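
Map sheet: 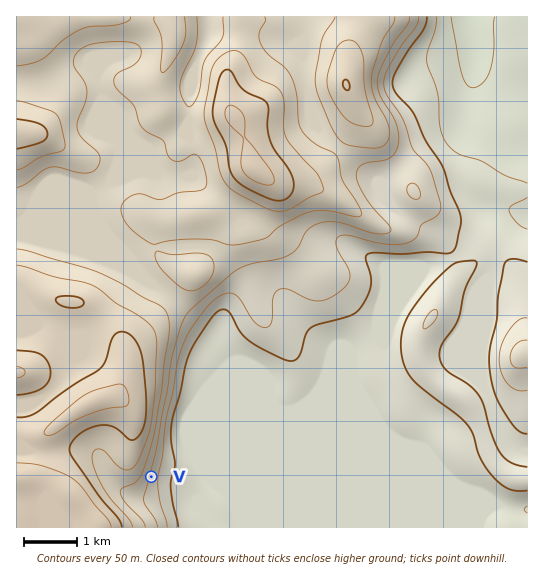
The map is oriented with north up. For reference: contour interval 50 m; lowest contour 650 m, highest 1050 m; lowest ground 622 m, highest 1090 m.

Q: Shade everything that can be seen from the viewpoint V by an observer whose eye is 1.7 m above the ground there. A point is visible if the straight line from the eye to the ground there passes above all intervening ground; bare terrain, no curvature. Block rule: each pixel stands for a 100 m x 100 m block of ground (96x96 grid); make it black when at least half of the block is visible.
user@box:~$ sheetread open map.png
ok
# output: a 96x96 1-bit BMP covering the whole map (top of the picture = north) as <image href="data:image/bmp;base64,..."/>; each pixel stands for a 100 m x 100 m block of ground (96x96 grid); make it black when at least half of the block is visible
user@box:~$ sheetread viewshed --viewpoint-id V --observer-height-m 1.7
<image width="96" height="96" href="data:image/bmp;base64,Qk2+BAAAAAAAAD4AAAAoAAAAYAAAAGAAAAABAAEAAAAAAIAEAAATCwAAEwsAAAIAAAAAAAAA////AAAAAAAAAD/z//////////gAAP////////////gAAP////////////gAAAP///////////gAAAD///////////gAAAD///////////wAAAB///////////4AAAB///////////4AAAB///////////4AAAD///////////4AAAD///////////gAAAH//////////+AAAAH//////////8AAAAHH/////////8AAAAHB/////////4AAAAHB/////////4AAAAHB/////////wAAAADB/////////wEAAADA/////////wcAAAAA///////n/gcAAAAA///////D/g8AAAAA///////D/A8AAAAA//////+H+A8AAAAA//////+P8A8AAAAA////////4B8AAAAAf///////wB8AAAAAf///////gB8AAAAAf//////+AD8AAAAAf//+f//8AD8AAAAAf//+P//4AD8AAAAAf//8P//4AH8AAAAAP//8H//wAH8AAAAAP//4D//wAH4AAAAAP//4D//wAH4AAAAAP//wB//wAD4AAAAAP//gB//wAD4AAAAAP//AB//4AD4AAAAAf/+AP//4AB4AAAAAf/8A/9/8AB4AAAAA//4D/5/8AA4AAAAA//4H/4/8AA4AAAAA//wH/wf+AAYAAAAA//wP/wf+AAYAAAAA//wP/wP+AAAAAAAA//wf/gH+AAAAAAAA//4//AD/AAAAAAAA////8AD/AAAAAAAAj///wAB/gAAAAAAAA///gAA/wAAAAAAAAf//AAAf4AAAAAAAAf//AAAf+AAAAAAAAf/+AAB//gAAAAAAAf/8AAH/xwAAAAAAAf/gAA//gwAAAAAAAf+AAD/+AAAAAAAAAAeAAP4AAAAAAAAAAAf7B/AAAAAAAAAAAAf//+AAAAAAAAAAAA///4AAAAAAAAAAAB///wAAAAAAAAAAAH///AAAAAAAAAAAAH//+AAAAAAAAAAAAH//4AAAAAAAAAAAAP/AAAAAAAAAAAAAAP+AAAAAAAAAAAAAAf4AAAAAAAAAAAAAAfwAAAAAAAAAAAAAAfAAAAAAAAAAAAAAAeAAAAAAAAAAAAAAAcAAAAAAAAAAAAAAAcAAAAAAAAAAAAAAAcAAAAAAAAAAAAAAAcAAAAAAAAAAAAAAA8AAAAAAAAAAAAAAA8AAAAAAAAAAAAAAB8AAAAAAAAAAAAAAB4AAAAAAAAAAAAAABwAAAAAAAAAAAAAAAAAAAAAAAAAAAAAAAAAAAAAAAAAAAAAAAAAAAAAAAAAAAAAAAAAAAAAAAAAAAAAAAAAAAAAAAAAAAAAAAAAAAAAAAAAAAAAAAAAAAAAAAAAAAAAAAAAAAAAAAAAAAAAAAAAAAAAAAAAAAAAAAAAAAAAAAAAAAAAAAAAAAAAAAAAAAAAAAAAAAAAAAAAAAAAAAAAAAAAAAAAAAAAAAAAAAAAAAAAAAAAAAAAAAAAAAAAAAAAAAAAAAAAAAAAAAAAAAAAAAAAAAAAAAAAAAAAAAAAAAAA="/>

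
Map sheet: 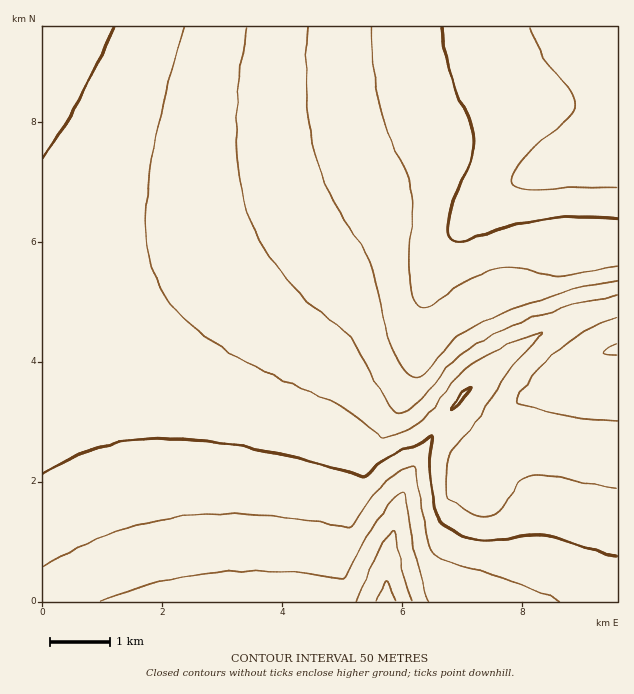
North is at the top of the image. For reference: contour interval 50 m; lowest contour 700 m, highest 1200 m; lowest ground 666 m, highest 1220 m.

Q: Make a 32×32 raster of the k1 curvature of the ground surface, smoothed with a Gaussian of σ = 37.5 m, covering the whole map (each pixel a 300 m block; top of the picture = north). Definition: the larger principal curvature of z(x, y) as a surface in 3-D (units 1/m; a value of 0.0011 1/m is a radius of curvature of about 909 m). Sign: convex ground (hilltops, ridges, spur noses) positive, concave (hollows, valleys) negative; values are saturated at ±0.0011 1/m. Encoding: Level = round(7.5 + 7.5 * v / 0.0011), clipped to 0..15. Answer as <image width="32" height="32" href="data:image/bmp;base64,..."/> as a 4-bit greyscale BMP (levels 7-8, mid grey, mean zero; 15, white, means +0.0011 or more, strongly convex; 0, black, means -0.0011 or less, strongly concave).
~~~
<image width="32" height="32" href="data:image/bmp;base64,Qk12AgAAAAAAAHYAAAAoAAAAIAAAACAAAAABAAQAAAAAAAACAAATCwAAEwsAABAAAAAAAAAAAAAAABEREQAiIiIAMzMzAERERABVVVUAZmZmAHd3dwCIiIgAmZmZAKqqqgC7u7sAzMzMAN3d3QDu7u4A////AIiIiIiIiIiIiJ2HiIiIiIiIiIiIiIiIiIieh4iIiIiIiIiIiIiIiIiIjoiIiIiIiIiIiIiIiIiIiI+IiIiIiIiIiIiIiIiIiIiPiId3iIiIiIiIiIiIiIiIjbh3d4iIiIiIiIiIiIiIiIn3d4iIiIiIiIiIiIiIiIiI+HeIiIiIiIiIiIiIiIiIiJ6HiIiIiIiIiIiIiIiIiIh9qIiId4iIiIiIiIiIiIiHePmIh3d4iIiIiIiIiIiIh3ifh3d3d4iIiIiIiIiIiId3ivh3d3eIiIiIiIiIiIiHd4ivp3d3iIiIiIiIiIiIh3iIiO6Hd4iIiIiIiIiIiId4iIiK/piIiIiIiIiIiIiIeIiIiInfiIiIiIiIiIiIiHiIiIiIiIiIiIiIiIiIiIh3iIiIiIiIiIiIiIiIiIiIh4iIiIiIiIiIiIiIiIiIiId4iIiIiIiIiIiIiIiIiIiId4iIiIiIiIiIiIiIiIiIiId3iIiIiIiIiIiIiIiIiIiId3eIiIiIiIiIiIiIiHiIiIh3d3eIiIiIiIiIiIh3eIiIiId3iIiIiIiIiIiId3eIiIiIiIiIiIiIiIiIh3d3d4iIiIiIiIiIiIiIiId3d3d3iIiIiIiIiIiIiIiHd3d3d3d4iIiIiIiIiIiIh3d3d3d3d3eIiIiIiIiIiHd3d3d3d3d3"/>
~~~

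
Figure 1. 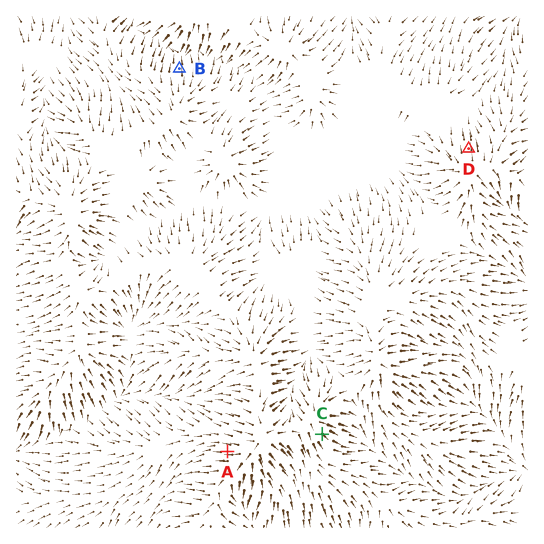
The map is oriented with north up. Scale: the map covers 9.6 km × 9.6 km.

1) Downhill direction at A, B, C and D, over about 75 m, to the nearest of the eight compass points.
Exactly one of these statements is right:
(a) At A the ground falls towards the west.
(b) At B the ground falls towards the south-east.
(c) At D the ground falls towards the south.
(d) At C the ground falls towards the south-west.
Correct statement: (a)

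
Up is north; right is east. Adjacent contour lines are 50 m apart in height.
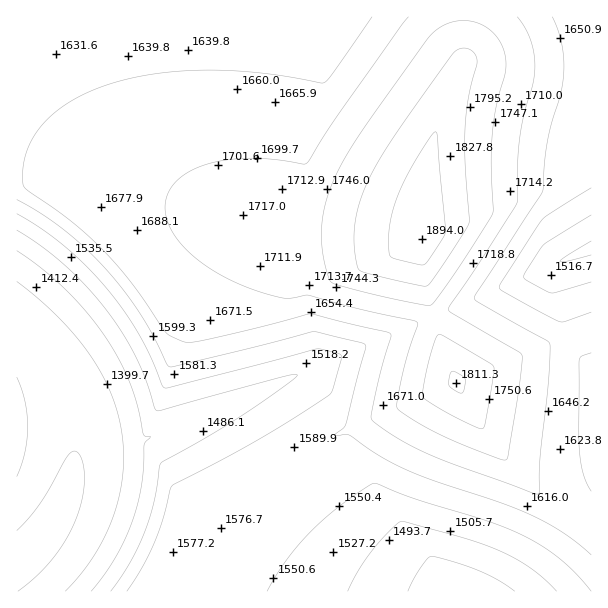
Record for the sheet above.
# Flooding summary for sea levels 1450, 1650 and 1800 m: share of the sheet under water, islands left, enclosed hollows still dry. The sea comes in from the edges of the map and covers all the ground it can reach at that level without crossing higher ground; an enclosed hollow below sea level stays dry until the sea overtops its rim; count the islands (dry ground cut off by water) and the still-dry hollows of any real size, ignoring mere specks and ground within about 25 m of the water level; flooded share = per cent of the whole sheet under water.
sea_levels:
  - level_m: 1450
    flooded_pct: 11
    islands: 0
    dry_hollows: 0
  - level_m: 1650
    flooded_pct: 55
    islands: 0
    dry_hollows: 0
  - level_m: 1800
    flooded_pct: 95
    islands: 1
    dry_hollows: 0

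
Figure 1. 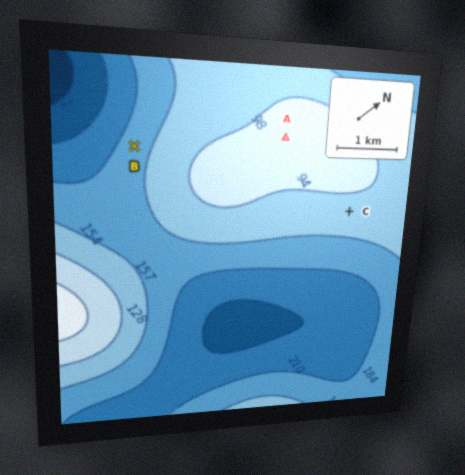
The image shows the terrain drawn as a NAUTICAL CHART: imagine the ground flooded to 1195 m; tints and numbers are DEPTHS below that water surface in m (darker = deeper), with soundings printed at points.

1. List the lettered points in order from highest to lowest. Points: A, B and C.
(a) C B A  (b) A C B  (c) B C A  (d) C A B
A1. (b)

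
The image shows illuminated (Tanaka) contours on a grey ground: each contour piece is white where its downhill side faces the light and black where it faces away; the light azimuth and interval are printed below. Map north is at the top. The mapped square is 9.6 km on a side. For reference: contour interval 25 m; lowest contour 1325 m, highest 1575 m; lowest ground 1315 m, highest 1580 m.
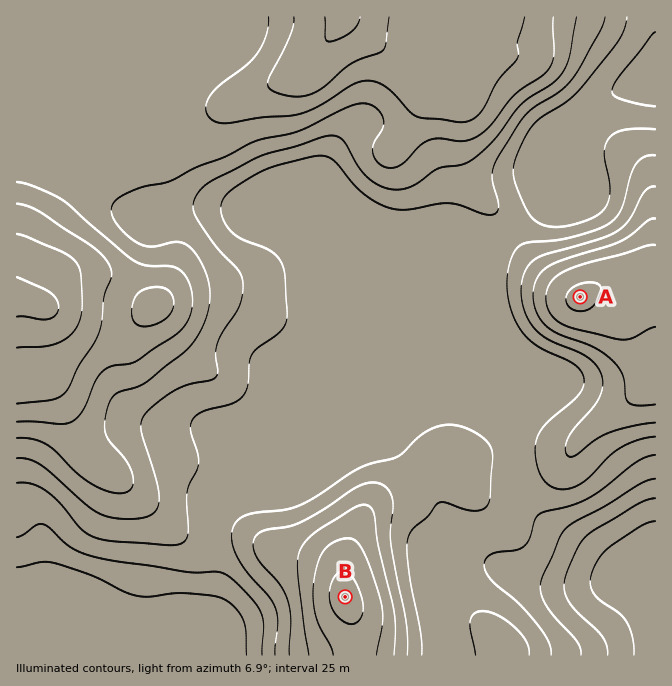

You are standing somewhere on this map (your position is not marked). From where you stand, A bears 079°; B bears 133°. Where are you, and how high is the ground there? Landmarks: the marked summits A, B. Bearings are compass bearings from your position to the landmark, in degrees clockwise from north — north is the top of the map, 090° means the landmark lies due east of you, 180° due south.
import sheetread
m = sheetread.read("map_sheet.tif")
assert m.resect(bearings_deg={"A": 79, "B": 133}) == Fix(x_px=119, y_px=386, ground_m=1480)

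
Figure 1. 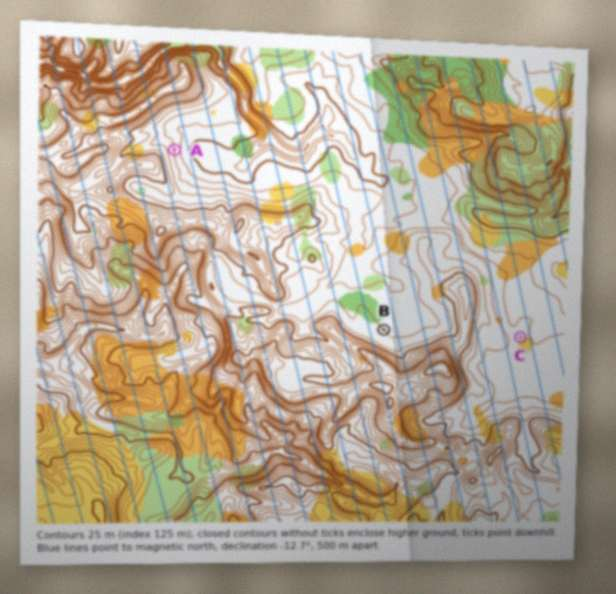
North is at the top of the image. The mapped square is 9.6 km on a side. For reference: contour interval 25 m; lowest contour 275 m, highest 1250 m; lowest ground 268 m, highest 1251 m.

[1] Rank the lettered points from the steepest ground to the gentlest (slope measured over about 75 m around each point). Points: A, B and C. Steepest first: A B C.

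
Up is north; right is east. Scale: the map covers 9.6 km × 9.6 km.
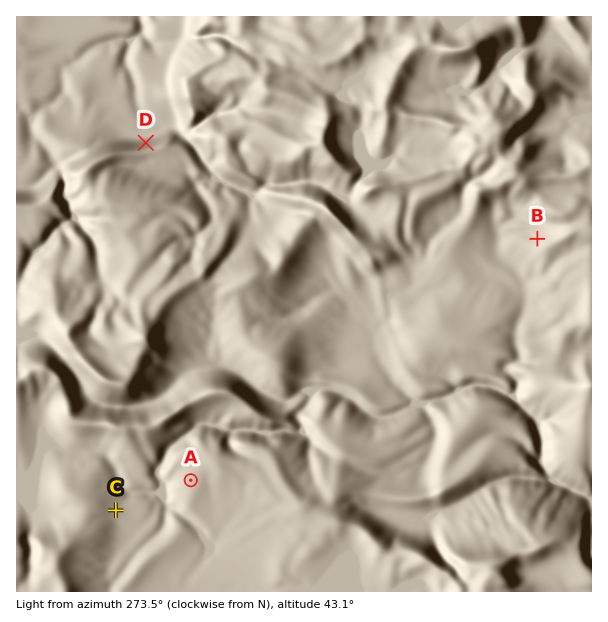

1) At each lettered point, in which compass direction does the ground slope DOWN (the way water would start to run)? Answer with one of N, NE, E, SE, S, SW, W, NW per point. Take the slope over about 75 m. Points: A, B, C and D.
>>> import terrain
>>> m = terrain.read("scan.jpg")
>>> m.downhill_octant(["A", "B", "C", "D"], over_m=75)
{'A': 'W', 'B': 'NW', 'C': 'E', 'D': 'N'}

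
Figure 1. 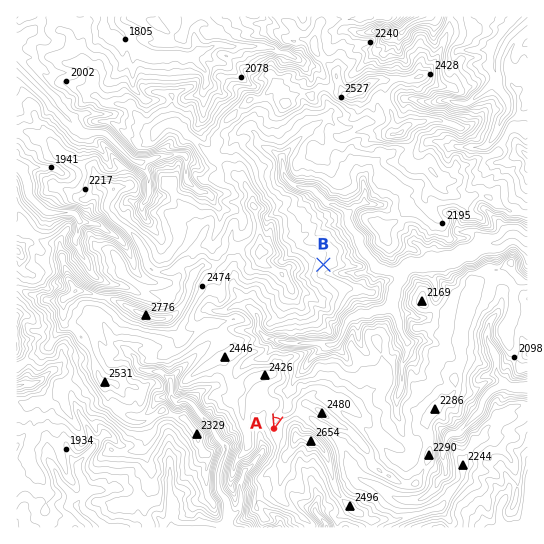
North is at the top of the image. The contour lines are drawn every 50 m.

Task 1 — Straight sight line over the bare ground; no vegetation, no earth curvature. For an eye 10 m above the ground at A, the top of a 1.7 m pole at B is hidden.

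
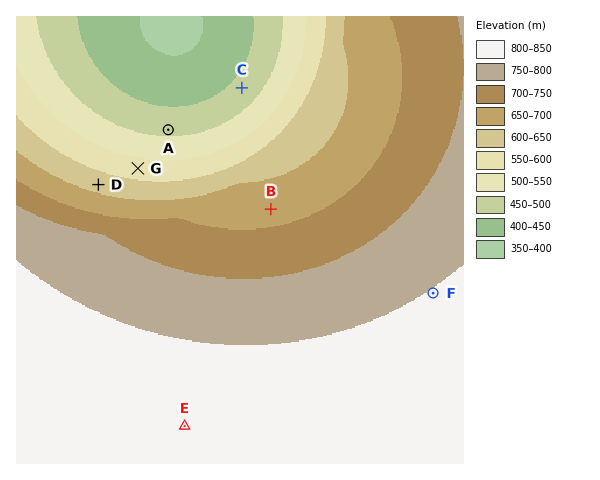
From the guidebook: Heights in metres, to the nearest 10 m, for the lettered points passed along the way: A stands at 490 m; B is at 680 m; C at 470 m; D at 630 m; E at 830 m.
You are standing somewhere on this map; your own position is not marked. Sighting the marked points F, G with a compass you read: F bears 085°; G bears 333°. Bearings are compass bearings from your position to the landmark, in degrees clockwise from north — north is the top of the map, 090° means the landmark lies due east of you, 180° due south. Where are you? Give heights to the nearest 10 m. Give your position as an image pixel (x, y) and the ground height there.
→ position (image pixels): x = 211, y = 312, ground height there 780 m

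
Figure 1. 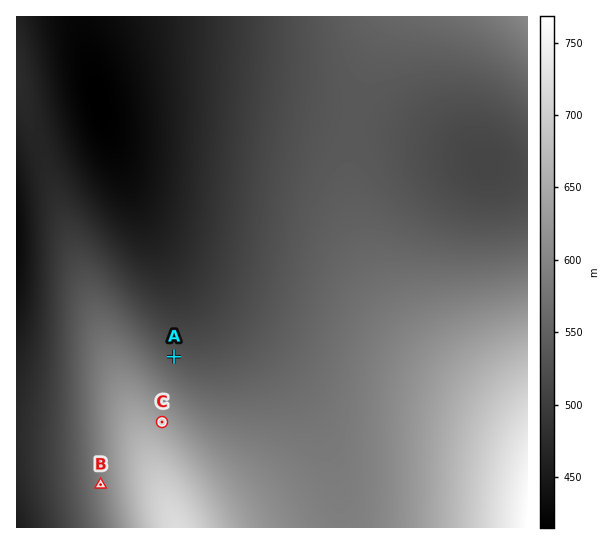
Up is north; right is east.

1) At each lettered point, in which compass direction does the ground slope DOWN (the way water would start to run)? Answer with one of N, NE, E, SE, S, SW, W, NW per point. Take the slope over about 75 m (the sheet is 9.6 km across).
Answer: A NE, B W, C NE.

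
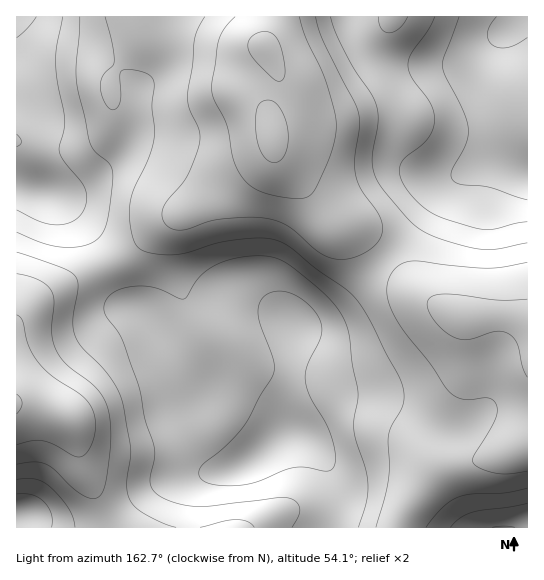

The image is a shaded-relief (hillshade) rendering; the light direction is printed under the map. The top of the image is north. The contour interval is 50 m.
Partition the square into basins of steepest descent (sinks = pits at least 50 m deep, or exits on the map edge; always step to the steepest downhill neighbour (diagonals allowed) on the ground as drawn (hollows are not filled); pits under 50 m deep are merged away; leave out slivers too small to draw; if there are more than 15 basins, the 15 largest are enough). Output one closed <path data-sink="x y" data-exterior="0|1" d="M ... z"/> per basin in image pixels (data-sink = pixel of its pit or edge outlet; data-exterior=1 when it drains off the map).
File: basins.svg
<path data-sink="271 139" data-exterior="0" d="M527 16l-511 1 0 168 15 3 20 8 24 19 21 32 13 34 11 18 25 18 11 24 5 29 11 31 11 16 16 37 12 14 14 3 14-4 16-10 32-24-2-35 6-28 2-46 5 1 15-4 26-16 72-72 30-43 14-13 24-12 19-4 13 2 17 6z"/><path data-sink="462 317" data-exterior="0" d="M502 161l-23 4-29 16-9 9-30 43-72 72-26 16-15 4-6 0-1 45-6 28 2 35 8 2 18 10 15 20 11 21 2 11 0 8-6 23 193-1 0-357-9-5z"/><path data-sink="17 405" data-exterior="1" d="M19 185l-3 1 0 341 318 1 7-23-2-19-16-29-20-18-12-6-6 0-38 30-22 8-14-3-10-10-12-23-6-18-11-16-11-31-5-29-11-24-25-18-11-18-13-34-21-32-24-19z"/>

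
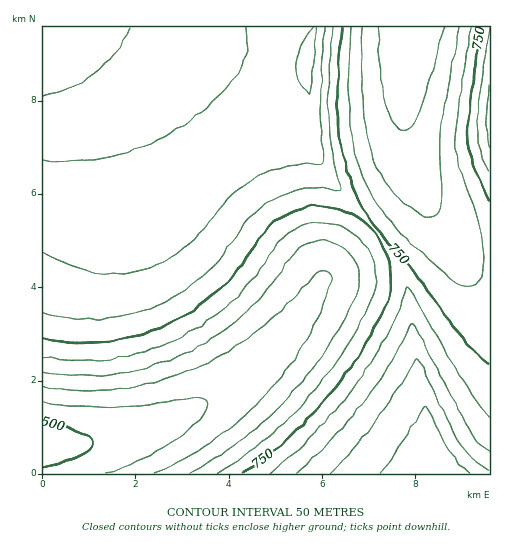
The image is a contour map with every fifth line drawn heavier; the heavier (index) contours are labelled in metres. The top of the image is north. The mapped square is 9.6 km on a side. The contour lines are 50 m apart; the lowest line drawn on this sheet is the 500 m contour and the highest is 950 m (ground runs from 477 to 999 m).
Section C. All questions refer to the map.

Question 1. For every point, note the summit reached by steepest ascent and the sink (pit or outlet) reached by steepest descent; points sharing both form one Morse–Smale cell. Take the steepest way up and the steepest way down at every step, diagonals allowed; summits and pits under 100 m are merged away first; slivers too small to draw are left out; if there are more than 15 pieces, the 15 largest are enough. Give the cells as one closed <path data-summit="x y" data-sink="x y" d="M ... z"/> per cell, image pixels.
<path data-summit="43 27" data-sink="43 444" d="M313 26l-271 1 1 418 39-1 54-11 38-14 38-20 32-23 37-36 23-30 18-30 55-47-45-52-15-27-4-14-4-18-1-36z"/><path data-summit="452 473" data-sink="43 444" d="M377 232l-55 48-18 30-23 30-28 29-24 19-29 18-26 13-38 14-54 11-39 1-1 28 409 1-13-23-13-42-7-35-6-58-6-32-13-29z"/><path data-summit="452 473" data-sink="411 27" d="M412 172l2 19-6 13-11 12-17 14-2 4 15 21 13 29 6 32 7 65 8 38 11 32 14 23 37 0 1-208-16-3-14-12-38-58z"/><path data-summit="489 122" data-sink="411 27" d="M489 26l-78 0-7 66 0 43 4 26 6 16 15 28 31 46 10 9 11 5 9 0z"/><path data-summit="43 27" data-sink="411 27" d="M410 26l-96 0-1 4-5 56 1 36 4 18 4 14 15 27 45 51 31-28 6-13 0-10-10-46 0-43z"/>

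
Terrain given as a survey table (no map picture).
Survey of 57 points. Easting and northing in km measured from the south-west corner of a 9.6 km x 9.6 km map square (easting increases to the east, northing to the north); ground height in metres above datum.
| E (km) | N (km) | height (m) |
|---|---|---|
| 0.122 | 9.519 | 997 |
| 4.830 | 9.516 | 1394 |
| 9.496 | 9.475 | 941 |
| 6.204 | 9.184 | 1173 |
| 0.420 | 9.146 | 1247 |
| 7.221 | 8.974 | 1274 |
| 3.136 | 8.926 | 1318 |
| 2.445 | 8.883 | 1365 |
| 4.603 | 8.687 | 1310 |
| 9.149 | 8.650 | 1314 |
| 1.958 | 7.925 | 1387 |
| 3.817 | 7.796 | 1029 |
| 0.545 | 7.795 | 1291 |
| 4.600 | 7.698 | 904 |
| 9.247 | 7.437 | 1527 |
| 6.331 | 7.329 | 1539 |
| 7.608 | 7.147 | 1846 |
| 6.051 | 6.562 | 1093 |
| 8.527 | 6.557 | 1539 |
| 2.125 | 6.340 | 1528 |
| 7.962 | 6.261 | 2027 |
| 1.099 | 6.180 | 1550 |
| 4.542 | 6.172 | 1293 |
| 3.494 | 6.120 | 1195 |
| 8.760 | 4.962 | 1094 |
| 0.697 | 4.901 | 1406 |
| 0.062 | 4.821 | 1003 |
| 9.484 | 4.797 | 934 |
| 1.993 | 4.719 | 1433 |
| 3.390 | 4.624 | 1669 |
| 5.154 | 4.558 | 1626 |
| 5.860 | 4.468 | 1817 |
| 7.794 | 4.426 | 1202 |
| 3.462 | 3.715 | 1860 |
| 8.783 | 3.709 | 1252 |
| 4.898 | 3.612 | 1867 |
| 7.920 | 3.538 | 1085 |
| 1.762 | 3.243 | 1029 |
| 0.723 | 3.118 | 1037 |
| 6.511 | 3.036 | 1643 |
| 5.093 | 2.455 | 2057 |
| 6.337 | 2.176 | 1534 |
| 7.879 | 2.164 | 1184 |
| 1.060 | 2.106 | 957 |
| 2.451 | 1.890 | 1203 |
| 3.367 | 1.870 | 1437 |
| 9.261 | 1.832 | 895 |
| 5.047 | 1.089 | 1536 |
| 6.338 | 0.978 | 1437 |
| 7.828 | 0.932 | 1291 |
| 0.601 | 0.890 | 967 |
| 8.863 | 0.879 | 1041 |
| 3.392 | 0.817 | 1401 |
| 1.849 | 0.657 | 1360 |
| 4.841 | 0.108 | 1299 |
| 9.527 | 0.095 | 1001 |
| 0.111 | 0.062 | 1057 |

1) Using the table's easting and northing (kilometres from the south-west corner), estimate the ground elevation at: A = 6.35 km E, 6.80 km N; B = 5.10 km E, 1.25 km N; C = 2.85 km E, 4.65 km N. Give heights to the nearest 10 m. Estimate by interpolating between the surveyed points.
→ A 1180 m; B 1620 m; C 1630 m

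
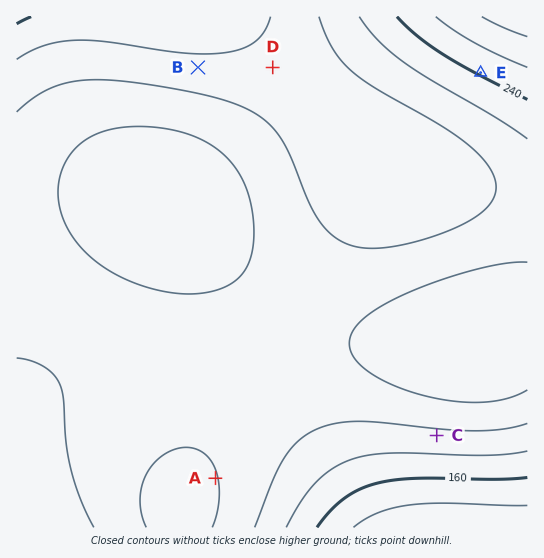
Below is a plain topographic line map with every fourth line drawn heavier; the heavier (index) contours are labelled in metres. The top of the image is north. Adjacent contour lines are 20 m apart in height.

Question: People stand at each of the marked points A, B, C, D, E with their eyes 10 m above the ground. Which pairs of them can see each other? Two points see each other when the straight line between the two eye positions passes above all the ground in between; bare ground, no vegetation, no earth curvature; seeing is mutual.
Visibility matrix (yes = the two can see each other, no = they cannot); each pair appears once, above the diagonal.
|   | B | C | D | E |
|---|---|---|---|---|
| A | no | yes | no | yes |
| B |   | no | yes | yes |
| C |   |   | no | no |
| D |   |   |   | yes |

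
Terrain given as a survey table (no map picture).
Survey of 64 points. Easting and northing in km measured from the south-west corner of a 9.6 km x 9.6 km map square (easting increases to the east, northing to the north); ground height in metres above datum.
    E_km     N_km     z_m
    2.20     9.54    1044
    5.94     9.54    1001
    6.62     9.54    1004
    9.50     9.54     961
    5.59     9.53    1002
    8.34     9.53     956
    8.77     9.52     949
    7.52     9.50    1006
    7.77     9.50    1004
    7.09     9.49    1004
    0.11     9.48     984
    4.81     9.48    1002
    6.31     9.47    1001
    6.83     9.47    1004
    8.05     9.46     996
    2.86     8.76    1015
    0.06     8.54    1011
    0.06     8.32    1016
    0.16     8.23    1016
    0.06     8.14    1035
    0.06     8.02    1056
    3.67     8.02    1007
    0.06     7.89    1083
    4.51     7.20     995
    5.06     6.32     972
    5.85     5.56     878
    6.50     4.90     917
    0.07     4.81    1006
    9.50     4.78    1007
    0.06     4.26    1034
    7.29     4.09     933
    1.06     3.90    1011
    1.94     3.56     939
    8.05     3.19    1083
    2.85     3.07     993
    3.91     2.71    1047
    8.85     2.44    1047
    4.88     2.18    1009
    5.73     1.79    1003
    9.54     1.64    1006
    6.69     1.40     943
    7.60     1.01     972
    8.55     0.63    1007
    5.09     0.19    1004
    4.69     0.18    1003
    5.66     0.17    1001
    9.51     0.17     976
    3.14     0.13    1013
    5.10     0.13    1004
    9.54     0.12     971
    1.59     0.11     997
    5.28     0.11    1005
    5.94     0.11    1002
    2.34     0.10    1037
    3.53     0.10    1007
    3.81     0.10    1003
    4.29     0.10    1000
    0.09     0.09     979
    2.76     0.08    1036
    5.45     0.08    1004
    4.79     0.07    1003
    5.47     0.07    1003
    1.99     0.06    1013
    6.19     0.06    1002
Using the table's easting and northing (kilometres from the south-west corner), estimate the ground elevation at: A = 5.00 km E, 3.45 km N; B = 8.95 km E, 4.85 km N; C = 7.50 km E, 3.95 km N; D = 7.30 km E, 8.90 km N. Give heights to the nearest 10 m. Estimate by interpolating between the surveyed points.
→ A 1010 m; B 1010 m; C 960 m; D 1010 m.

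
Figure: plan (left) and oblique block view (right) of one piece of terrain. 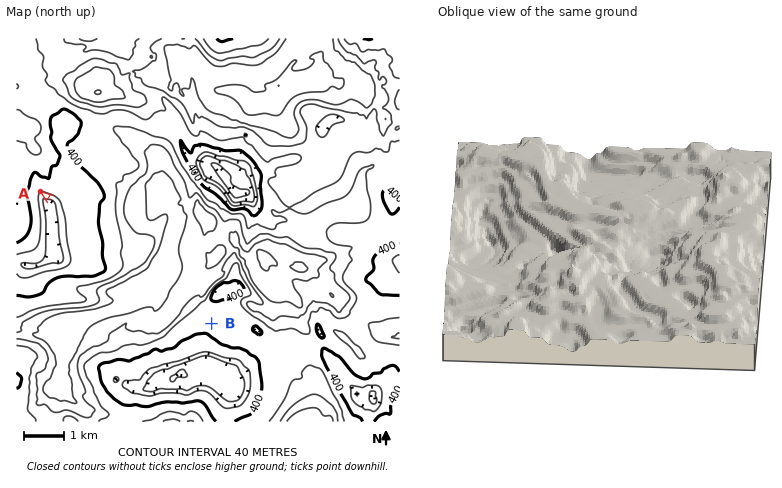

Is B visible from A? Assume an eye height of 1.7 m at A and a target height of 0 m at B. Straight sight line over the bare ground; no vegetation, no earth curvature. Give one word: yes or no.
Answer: no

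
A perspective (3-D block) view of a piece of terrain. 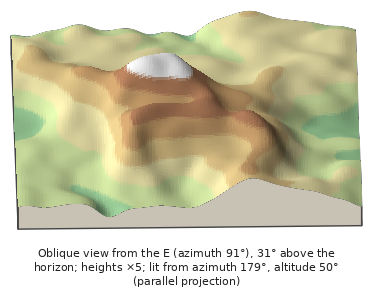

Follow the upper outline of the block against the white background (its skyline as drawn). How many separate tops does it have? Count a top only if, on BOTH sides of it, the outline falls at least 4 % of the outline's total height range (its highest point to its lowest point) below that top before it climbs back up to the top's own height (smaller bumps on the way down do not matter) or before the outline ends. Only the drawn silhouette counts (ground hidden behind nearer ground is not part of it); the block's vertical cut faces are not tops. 2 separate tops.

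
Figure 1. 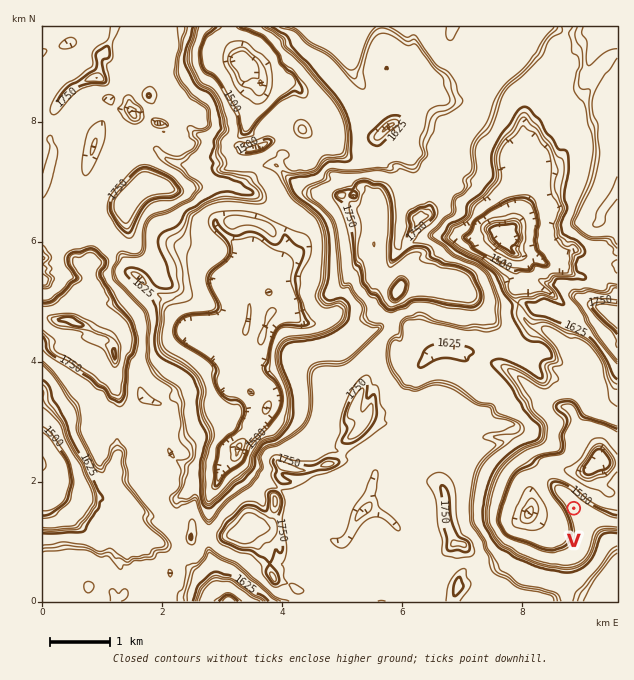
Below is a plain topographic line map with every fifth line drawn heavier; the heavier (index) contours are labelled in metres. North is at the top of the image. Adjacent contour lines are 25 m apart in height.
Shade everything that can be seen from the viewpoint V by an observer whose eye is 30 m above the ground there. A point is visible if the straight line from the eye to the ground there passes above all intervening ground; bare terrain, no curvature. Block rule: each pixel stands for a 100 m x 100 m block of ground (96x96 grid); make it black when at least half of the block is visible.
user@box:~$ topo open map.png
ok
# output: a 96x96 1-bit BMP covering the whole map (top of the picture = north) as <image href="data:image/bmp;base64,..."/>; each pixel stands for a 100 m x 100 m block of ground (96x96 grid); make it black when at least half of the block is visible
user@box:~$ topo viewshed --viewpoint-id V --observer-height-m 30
<image width="96" height="96" href="data:image/bmp;base64,Qk2+BAAAAAAAAD4AAAAoAAAAYAAAAGAAAAABAAEAAAAAAIAEAAATCwAAEwsAAAIAAAAAAAAA////AAAAAAAAAAAAAAAAAAAADGAAAAAAAAAAAAAA/GAAAAAAAAAAAAAD4DAAAAAAAAAAAAAOADgAAAAAAAAAAAAcARgAAAAAAAAAAAA4P+wAAAAAAAAAAAAw//YAAAAAAAAAAAAz//MAAAAAAAAAAAFv//kAAAAAAAAAAAN///gAAAAAAAAAAAb///gAAAAAAAAAAAz///8AAAAAAAAAAAn//v8AAAAAAAAAAAn//v8AAAAAAAAAABn/vPwAAAAAAAAAABv/nfAAAAAAAAAAABv/28AAAAAAAAAAABn/+4AAAAAAAAAAABH/8wMAAAAAAAAAAAG/4AcAAAAAAAAAAAG/wAcAAAAAAAAAAAG/wAMAAAAAAAAAAADfwAMAAAAAAAAAAADvwOcAAAAAAAAAAAB///8AAAAAAAAAAAA///8AAAAAAAAAAAAP//8AAAAAAAAAAAAHP/8AAAAAAAAAAAA/n/8AAAAAAAAAAAAHH/8AAAAAAAAAAAAADf8AAAAAAAAAAAAACP8AAAAAAAAAAAAAGP8AAAAAAAAAAAAAHf8AAAAAAAAAAAAAH/8AAAAAAAAAAAAAP/8AAAAAAAAAAAAAP/8AAAAAAAAAAAAAfY8AAAAAAAAAAAAAwz8AAAAAAAAAAAAAD/8AAAAAAAAAAAAAHf8AAAAAAAAAAAAAAf8AAAAAAAAAAAAAAf4AAAAAAAAAAAAAAfwAAAAAAAAAAAAAA/kAAAAAAAAAAAAAA/kAAAAAAAAAAAAAB7cAAAAAAAAAAAAQADwAAAAAAAAAAAAYAHgAAAAAAAAAAA+QAHAAAAAAAAAAAB3QAMAAAAAAAAAAAACAAAAAAAAAAAAAAAAAAAAAAAAAAAAAAAAAAAAAAAAAAAAAAAAAAAAAAAAAAAAAAAAAAAAAAAAAAAAAAAAAAAAAAAAAAAAAAAAAAAAAAAAAAAAAAAAAAAAAAAAAAAAAAAAAAAAAAAAAAAAAAAAAAAAAAAAAAAAAAAAAAAAAAAAAAAAAAAAAAAAAAAAAAAAAAAAAAAAAAAAAAAAAAAAAAAAAAAAAAAAAAAAAAAAAAAAAAAAAAAAAAAAAAAAAAAAAAAAAAAAAAAAAAAAAAAAAAAAAAAAAAAAAAAAAAAAAAAAAAAAAAAAAAAAAAAAAAAAAAAIAAAAAAAAAAAAAAAAAAAAAAAAAAAAAAAAAAAAAAAAAAAAAAAAAAAAAAAAAAAAAAAAAAAAAAAAAAAAAAAAAAAAAAAAAAAAAAAAAAAAAAAAAAAAAAAAAAAAAAAAAAAAAAAAAAAAAAAAAAAAAAAAAAAAAAAAAAAAAAAAAAAAAAAAAAAAAAAAAAAAAAAAAAAAAAAAAAAAAAAAAAAAAAAAAAAAAAAAAAAAAAAAAAAAAAAAAAAAAAAAAAAAAAAAAAAAAAAAAAAAAAAAAAAAAAAABAAAAAAAAAAAAAAABgAAAAAAAAAAAAAAAgAAAAAAAAAAAAAAAQAAAAAAAAAAAAAAAAAAAAAAAAAAAAAAAIAAAAAAAAAAAAAAAAAAAAAAAAAAAAAAAAAA="/>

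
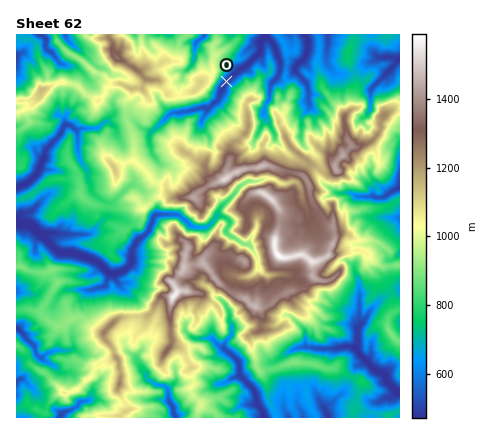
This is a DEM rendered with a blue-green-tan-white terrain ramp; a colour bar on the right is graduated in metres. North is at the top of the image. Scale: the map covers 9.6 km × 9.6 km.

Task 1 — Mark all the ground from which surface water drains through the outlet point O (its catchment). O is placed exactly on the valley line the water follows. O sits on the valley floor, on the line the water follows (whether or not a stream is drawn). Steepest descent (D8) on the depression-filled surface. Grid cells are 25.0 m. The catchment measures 6.638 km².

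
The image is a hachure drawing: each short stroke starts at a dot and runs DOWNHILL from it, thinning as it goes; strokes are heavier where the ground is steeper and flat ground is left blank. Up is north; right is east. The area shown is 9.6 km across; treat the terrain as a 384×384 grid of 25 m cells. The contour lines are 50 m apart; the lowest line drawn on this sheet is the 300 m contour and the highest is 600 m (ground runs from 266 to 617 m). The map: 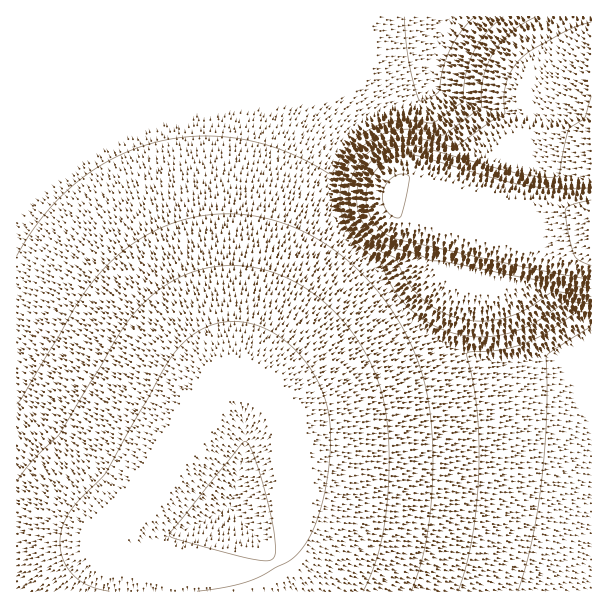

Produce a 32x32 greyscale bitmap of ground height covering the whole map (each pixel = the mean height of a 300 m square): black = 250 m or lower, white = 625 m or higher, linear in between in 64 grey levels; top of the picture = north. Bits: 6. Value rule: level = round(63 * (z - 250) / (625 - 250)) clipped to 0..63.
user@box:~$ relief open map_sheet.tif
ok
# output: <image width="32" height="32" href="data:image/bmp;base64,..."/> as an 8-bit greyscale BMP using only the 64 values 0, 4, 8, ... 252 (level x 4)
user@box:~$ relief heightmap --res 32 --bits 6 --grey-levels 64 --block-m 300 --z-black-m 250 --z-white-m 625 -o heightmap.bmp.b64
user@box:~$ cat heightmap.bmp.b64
<image width="32" height="32" href="data:image/bmp;base64,Qk02CAAAAAAAADYEAAAoAAAAIAAAACAAAAABAAgAAAAAAAAEAAATCwAAEwsAAAABAAAAAAAAAAAAAAEBAQACAgIAAwMDAAQEBAAFBQUABgYGAAcHBwAICAgACQkJAAoKCgALCwsADAwMAA0NDQAODg4ADw8PABAQEAAREREAEhISABMTEwAUFBQAFRUVABYWFgAXFxcAGBgYABkZGQAaGhoAGxsbABwcHAAdHR0AHh4eAB8fHwAgICAAISEhACIiIgAjIyMAJCQkACUlJQAmJiYAJycnACgoKAApKSkAKioqACsrKwAsLCwALS0tAC4uLgAvLy8AMDAwADExMQAyMjIAMzMzADQ0NAA1NTUANjY2ADc3NwA4ODgAOTk5ADo6OgA7OzsAPDw8AD09PQA+Pj4APz8/AEBAQABBQUEAQkJCAENDQwBEREQARUVFAEZGRgBHR0cASEhIAElJSQBKSkoAS0tLAExMTABNTU0ATk5OAE9PTwBQUFAAUVFRAFJSUgBTU1MAVFRUAFVVVQBWVlYAV1dXAFhYWABZWVkAWlpaAFtbWwBcXFwAXV1dAF5eXgBfX18AYGBgAGFhYQBiYmIAY2NjAGRkZABlZWUAZmZmAGdnZwBoaGgAaWlpAGpqagBra2sAbGxsAG1tbQBubm4Ab29vAHBwcABxcXEAcnJyAHNzcwB0dHQAdXV1AHZ2dgB3d3cAeHh4AHl5eQB6enoAe3t7AHx8fAB9fX0Afn5+AH9/fwCAgIAAgYGBAIKCggCDg4MAhISEAIWFhQCGhoYAh4eHAIiIiACJiYkAioqKAIuLiwCMjIwAjY2NAI6OjgCPj48AkJCQAJGRkQCSkpIAk5OTAJSUlACVlZUAlpaWAJeXlwCYmJgAmZmZAJqamgCbm5sAnJycAJ2dnQCenp4An5+fAKCgoAChoaEAoqKiAKOjowCkpKQApaWlAKampgCnp6cAqKioAKmpqQCqqqoAq6urAKysrACtra0Arq6uAK+vrwCwsLAAsbGxALKysgCzs7MAtLS0ALW1tQC2trYAt7e3ALi4uAC5ubkAurq6ALu7uwC8vLwAvb29AL6+vgC/v78AwMDAAMHBwQDCwsIAw8PDAMTExADFxcUAxsbGAMfHxwDIyMgAycnJAMrKygDLy8sAzMzMAM3NzQDOzs4Az8/PANDQ0ADR0dEA0tLSANPT0wDU1NQA1dXVANbW1gDX19cA2NjYANnZ2QDa2toA29vbANzc3ADd3d0A3t7eAN/f3wDg4OAA4eHhAOLi4gDj4+MA5OTkAOXl5QDm5uYA5+fnAOjo6ADp6ekA6urqAOvr6wDs7OwA7e3tAO7u7gDv7+8A8PDwAPHx8QDy8vIA8/PzAPT09AD19fUA9vb2APf39wD4+PgA+fn5APr6+gD7+/sA/Pz8AP39/QD+/v4A////AJCcoKiorKysrKioqKioqKSgmJCIfGxgVEQ8MCggGBAMlKCorKysrKysrKyoqKioqKSclIyAcGRYSDw0KCAYFBCYoKissLCsrKyoqKioqKioqKCYkIR0aFhMQDQsJBwUEJigqKywsLCsqKSkoKCkqKiopJyQhHhsXFBEOCwkHBgQlJykrKywsLCsqKCcnKSorKiknJSIfGxgUEQ4MCQcGBSQmKCkrLCwsLCsqKCgpKysrKSglIh8bGBQRDgwKCAYFIiQmKCkrLCwsLCspKCorKysqKCUiHxsYFREPDAoIBgUgIiQmKCorLC0tLCspKissKyooJSIfHBgVEQ8MCggHBh4gIiUnKSssLS0tLCsrLCwrKiglIh8bGBURDwwKCAcGHB4hIyYoKissLS0tLCwsLCsqKCUiHxsYFBEPDAoIBwYaHR8iJCcpKywtLS0tLS0sKyknJSEeGxcUEQ4MCggHBhkbHiAjJScqKy0tLS0tLSwrKSYkIR0aFxMRDgwKCAcHFxocHyEkJigqLC0tLS0sKyooJSIfHBkWExAOCwoIBwcWGBsdICIlJykrLCwsLCsqKCYkIR4bGBUTExIQDQoIBxUXGRweISMmKCkqKysqKigmJCIfHBkXGBscHBoWEQwJFBYYGh0fISQmJygpKSgnJiQiIB0bGBsgIyUkIx8aFBETFRcZGx0fISMlJiYmJiUkIiAeGxkcIicoKSgoJSIgIhIUFRcZGx0fISIjIyMjIiEfHRsZGSEnKSkpKSosLjAzERMUFhgZGx0eHyAgICAfHh0bGRgeJSosLjAzNTc4OTsREhMUFhcZGhscHR0dHRwbGhgYIiwyNDY4ODg4OTk6PBAREhMUFhcYGRoaGxsaGRkXFh0tNzo6Ojk5OTg5OTs8EBAREhMUFRYXFxgYGBcXFhUVIjI6Ozo6OTk4ODg5OjsPEBAREhMTFBUVFRYVFRUUExMhMjo7Ojo5ODY1MzExMg8PEBARERITExMUFBMTExIRERwrNjk5NjMvLCopKSstDw8PEBAQERESEhISEhEREBAPEx8pLi0pJiYoKCgpKi0PDw8PDxAQEBAREREQEBAPDw4OEhkdHBkcISUnJygqLA8PDw8PDw8QEBAQEA8PDw4ODQwMDQ4NDxUaICMlJScqDw8PDw8PDw8PDw8PDw4ODg0NDAsKCQgKDxYeIyQlJikPDw8PDw8PDw8PDg4ODg4NDQwLCwoJCAgOFR0iIyQlKA8PDw8PDw8PDg4ODg4ODQ0MDAsLCgkICAwTGyAiIyQmDw8PDw8PDw4ODg4ODg0NDQwMCwoKCQcHCQ8WHCAiIyUPDw8PDw8PDw4ODg4ODQ0NDAwLCgoJBwYHCxEWGx4gIg="/>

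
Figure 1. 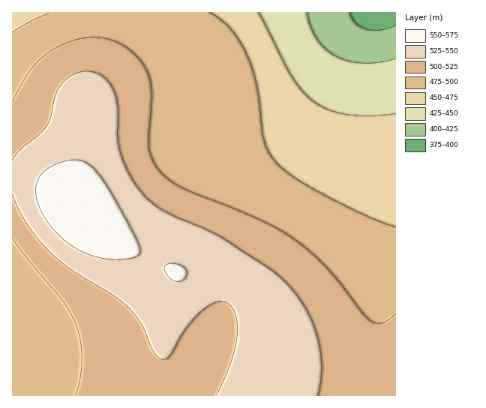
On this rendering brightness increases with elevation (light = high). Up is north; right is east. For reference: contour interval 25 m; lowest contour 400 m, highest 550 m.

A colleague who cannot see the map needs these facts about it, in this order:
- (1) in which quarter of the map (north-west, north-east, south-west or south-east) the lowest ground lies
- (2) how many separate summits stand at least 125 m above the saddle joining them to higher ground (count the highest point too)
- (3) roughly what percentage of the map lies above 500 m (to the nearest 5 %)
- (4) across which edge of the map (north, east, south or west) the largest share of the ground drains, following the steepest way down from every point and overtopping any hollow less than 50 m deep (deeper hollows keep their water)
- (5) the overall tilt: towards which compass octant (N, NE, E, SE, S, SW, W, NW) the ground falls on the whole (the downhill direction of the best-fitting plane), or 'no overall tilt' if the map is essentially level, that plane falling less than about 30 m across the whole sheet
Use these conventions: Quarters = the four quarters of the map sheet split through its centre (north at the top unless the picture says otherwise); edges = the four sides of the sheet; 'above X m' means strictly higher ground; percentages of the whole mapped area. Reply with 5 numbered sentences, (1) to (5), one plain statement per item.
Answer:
(1) The lowest point lies in the north-east quarter of the map.
(2) There is 1 summit with 125 m or more of prominence.
(3) Roughly 55 % of the ground is higher than 500 m.
(4) The largest share of the runoff leaves by the northern edge.
(5) On the whole the ground falls towards the north-east.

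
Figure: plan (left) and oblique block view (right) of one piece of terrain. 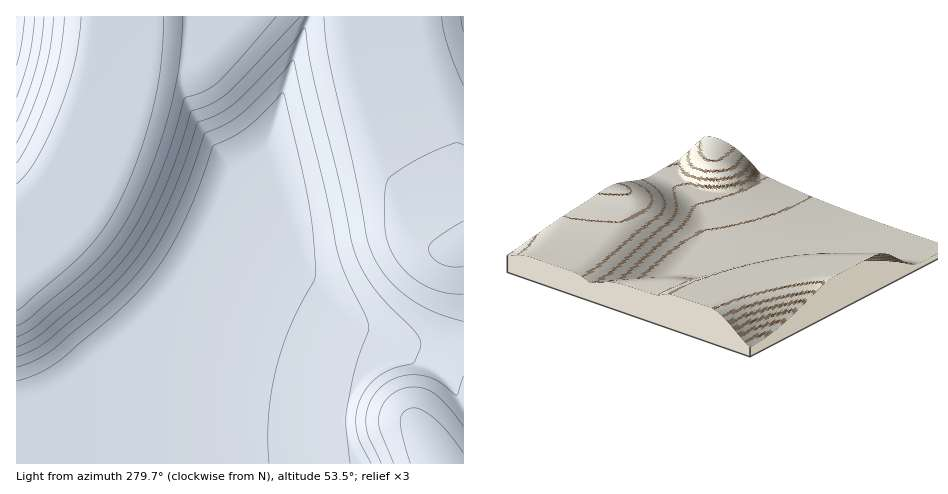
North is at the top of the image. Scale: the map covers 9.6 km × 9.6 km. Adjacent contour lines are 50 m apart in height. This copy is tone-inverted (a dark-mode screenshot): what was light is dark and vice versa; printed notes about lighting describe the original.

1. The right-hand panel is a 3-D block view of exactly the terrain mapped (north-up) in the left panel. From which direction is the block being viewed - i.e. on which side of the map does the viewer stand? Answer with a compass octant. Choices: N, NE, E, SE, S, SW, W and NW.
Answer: NW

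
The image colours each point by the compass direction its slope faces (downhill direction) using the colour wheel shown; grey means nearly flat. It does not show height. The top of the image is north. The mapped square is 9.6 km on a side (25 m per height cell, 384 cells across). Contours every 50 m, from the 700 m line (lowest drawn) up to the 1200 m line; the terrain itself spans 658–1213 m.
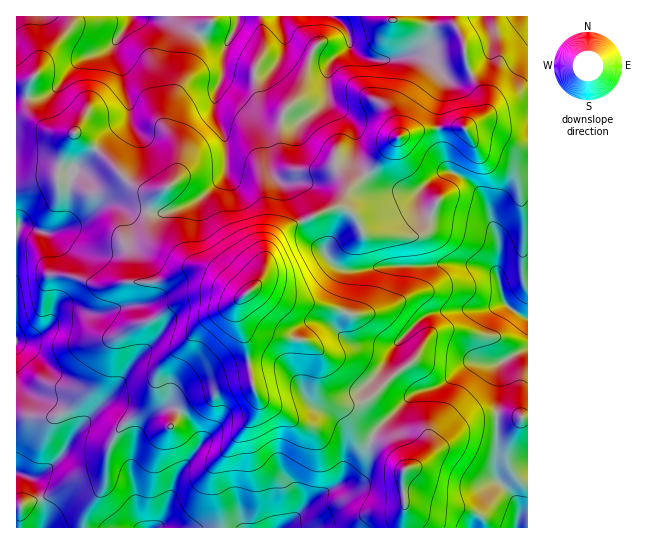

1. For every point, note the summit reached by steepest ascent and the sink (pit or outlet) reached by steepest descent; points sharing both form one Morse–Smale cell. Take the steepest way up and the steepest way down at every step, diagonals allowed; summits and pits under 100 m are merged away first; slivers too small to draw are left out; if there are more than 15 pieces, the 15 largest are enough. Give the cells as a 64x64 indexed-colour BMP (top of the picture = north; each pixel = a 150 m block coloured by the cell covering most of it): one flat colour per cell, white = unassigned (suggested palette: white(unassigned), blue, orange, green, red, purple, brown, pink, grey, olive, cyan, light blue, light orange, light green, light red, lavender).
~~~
<image width="64" height="64" href="data:image/bmp;base64,Qk12CAAAAAAAAHYAAAAoAAAAQAAAAEAAAAABAAQAAAAAAAAIAAATCwAAEwsAABAAAAAAAAAA////ALR3HwAOf/8ALKAsACgn1gC9Z5QAS1aMAMJ34wB/f38AIr28AM++FwDox64AeLv/AIrfmACWmP8A1bDFABERERERERERERERERERERERERERERERETMzMzMzMzMzERERERERERERERERERERERERERERERERMzMzMzMzMzMRERERERERERERERERERERERERERERERETMzMzMzMzMxERERERERERERERERERERERERERERERERMzMzMzMzMzERERERERERERERERERERERERERERERERMzMzMzMzMzMREREREREREREREREREREREREREREREREzMzMzMzMzMxERERERERERERERERERERERERERERERETMzMzMzMzMzERERERERERERERERERERERERERERERERMzMzMzMzMzMREREREREREREREREREREREREREREREREzMzMzMzMzMxEREREREREREREREREREREREREREREREzMzMzMzMzMzEREREREREREREREREREREREREREREREzMzMzMzMzMzMRERERERERERERERERERERERERERERMzMzMzMzMzMzMxERERERERERERERERERERERERERERMzMzMzMzMzMzMzERERERERERERERERERERERERERERMzMzMzMzMzMzMzMRERERERERERERERERERERERERERMzMzMzMzMzMzMzMxERERERERERERERERERERERERERMzMzMzMzMzMzMzMzERERERERERERERERERERERERETMzMzMzMzMzMzMzMzMRERERERERERERERERERERERERMzMzMzMzMzMzMzMzMxEREREREREREREREREREREREREzMzMzMzMzMzMzMzMzERERERERERERERERERERERERETMzMzMzMzMzMzMzMzMRERERERERERERERERERERERERMzMzMzMzMzMzMzMzMxEREREREREREREREREREREREREzMzMzMzMzMzMzMzMzEREREREREREREREREREREREREzMzMzMzMzMzMzMzMzMREREREREREREREREREREREREzMzMzMzMzMzMzMzMzMxERERERERERERERERERERMzMzMzMzMzMzMzMzMzMzMzERERERERERERERERERETMzMzMzMzMzMzMzMzMzMzMzMRERERERERERERERERERMzMzMzMzMzMzMzMzMzMzMzMxERERERERERERERERERMzMzMzMzMzMzMzMzMzMzMzMzEREREREREREREREREREzMzMzMzMzMzMzMzMzMzMzMzMRERERERERERERERERESMzMzMzMzMzMzMzMzMzMzMzMxEREREREREREREREREiIjMzMzMzMzMzMzMzMzMzMzMzEREREREREREREREREiIiIzMzMzMzMzMzMzMzMzMzMzMREREREREREREREREiIiIjMzMzMzMzMzMzMzMzMzMzMxERERERERERERESIiIiIiMzMzMzMzMzMzMzMzMzMzMzEREREREREREREiIiIiIiIzMzMzMzMzMzMzMzMzMzMzMREREREREREREiIiIiIiIiMzMzMzMzMzMzMzMzMzMzMxEREREREREREiIiIiIiIiIjMzMzMzMzMzMzMzMzMzMzERERERERERESIiIiIiIiIiIzMzMzMzMzMzMzMzMzMzMRERERERERERIiIiIiIiIiIiIzMzMzMzMzMzMzMzMzMxEREREREREREiIiIiIiIiIiIiIzMzMzMzMzMzMzMzMzERERERERERESIiIiIiIiIiIiIiIjMzMzMzMzMzMzMzMRERERERERERIiIiIiIiIiIiIiIiMzMzMzMzMzMzMzMxERERFVVRESIiIiIiIiIiIiIiIiIjMzMzMzMzMzMzMzIiEVVVVVVSIiIiIiIiIiIiIiIiIiIzMzMzMzMzMzMzMiIiVVVVVSIiIiIiIiIiIiIiIiIiIiMzMzMzMzMzMzMyIiIlVVVSIiIiIiIiIiIiIiIiIiIiIjMzMzMzMzMzMzIiIiVVVSIiIiIiIiIiIiIiIiIiIiIiIzMzMzMzMzMzMiIiJVVSIiIiIiIiIiIiIiIiIiIiIiIiMzMzMzMzMzMyIiIiVSIiIiIiIiIiIiIiIiIiIiIiIiIzMzMzMzMzREIiIiIiIiIiIiIiIiIiIiIiIiIiIiIiIiIjMzMzREREQiIiIiIiIiIiIiIiIiIiIiIiIiIiIiIiIiIiIiJERERCIiIiIiIiIiIiIiIiIiIiIiIiIiIiIiIiIiIiIiREREIiIiIiIiIiIiIiIiIiIiIiIiIiIiIiIiIiIiIiIkREQiIiIiIiIiIiIiIiIiIiIiIiIiIiIiIiIiIiIiIkRERCIiIiIiIiIiIiIiIiIiIiIiIiIiIiIiIiIiIiIiREREIiIiIiIiIiIiIiIiIiIiIiIiIiIiIiIiIiIiIiJEREQiIiIiIiIiIiIiIiIiIiIiIiIiIiIiIiIiIiIiJERERCIiIiIiIiIiIiIiIiIiIiIiIiIiIiIiIiIiIiIkREREIiIiIiIiIiIiIiIiIiIiIiIiIiIiIiIiIiIiIkREREQiIiIiIiIiIiIiIiIiIiIiIiIiIiIiIiIiIiIiRERERCIiIiIiIiIiIiIiIiIiIiIiIiIiIiIiIiIiIiJEREREIiIiIiIiIiIiIiIiIiIiIiIiIiIiIiIiIiIiIkREREQiIiIiIiIiIiIiIiIiIiIiIiIiIiIiIiIiIiIkRERERCIiIiIiIiIiIiIiIiIiIiIiIiIiIiIiIiIiIiRERERE"/>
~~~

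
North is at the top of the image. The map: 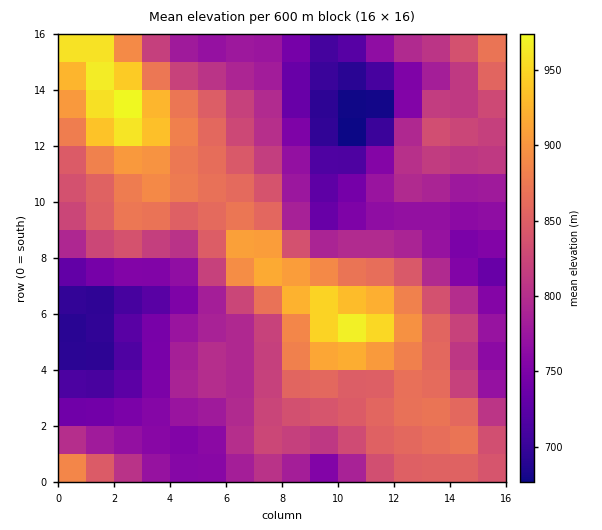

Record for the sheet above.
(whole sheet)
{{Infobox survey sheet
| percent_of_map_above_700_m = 95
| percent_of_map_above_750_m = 83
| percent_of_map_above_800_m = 55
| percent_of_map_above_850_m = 31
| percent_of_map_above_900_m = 11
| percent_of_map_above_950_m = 4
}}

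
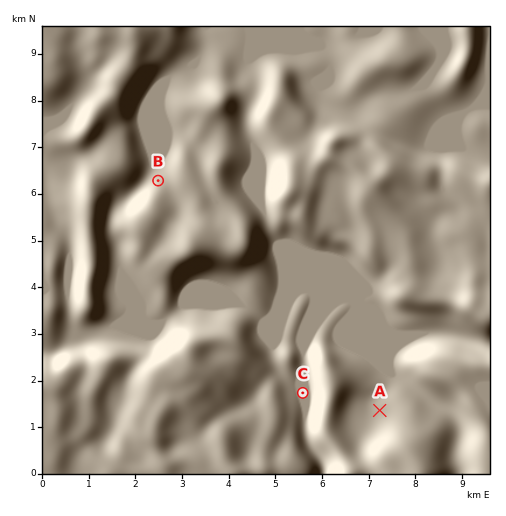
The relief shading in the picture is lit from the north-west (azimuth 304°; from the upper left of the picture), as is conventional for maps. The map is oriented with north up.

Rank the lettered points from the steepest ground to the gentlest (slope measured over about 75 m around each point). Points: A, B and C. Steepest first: B A C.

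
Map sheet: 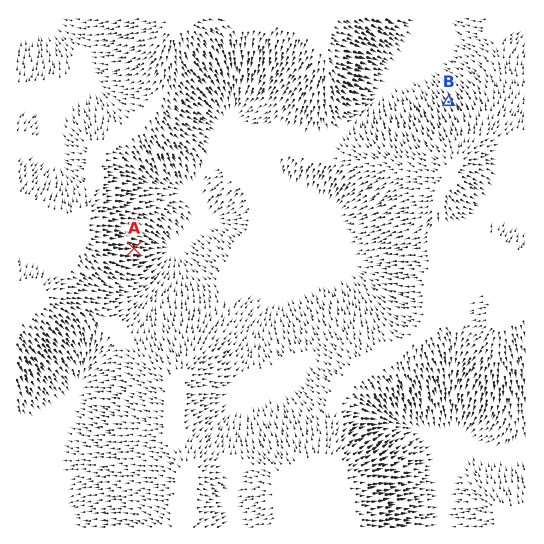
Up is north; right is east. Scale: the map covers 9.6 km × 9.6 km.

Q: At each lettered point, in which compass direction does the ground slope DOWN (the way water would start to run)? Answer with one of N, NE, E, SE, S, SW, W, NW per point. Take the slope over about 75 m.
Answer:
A E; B NW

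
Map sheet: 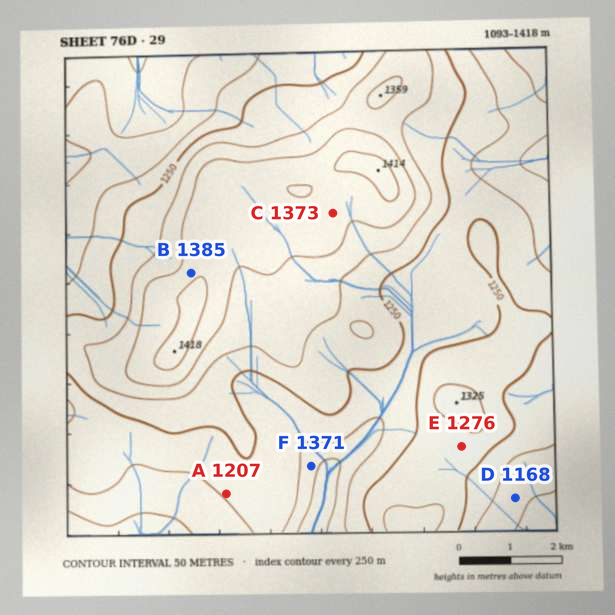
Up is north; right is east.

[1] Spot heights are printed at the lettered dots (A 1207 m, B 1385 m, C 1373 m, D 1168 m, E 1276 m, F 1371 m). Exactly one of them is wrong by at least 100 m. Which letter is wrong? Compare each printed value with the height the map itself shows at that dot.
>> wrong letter F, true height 1171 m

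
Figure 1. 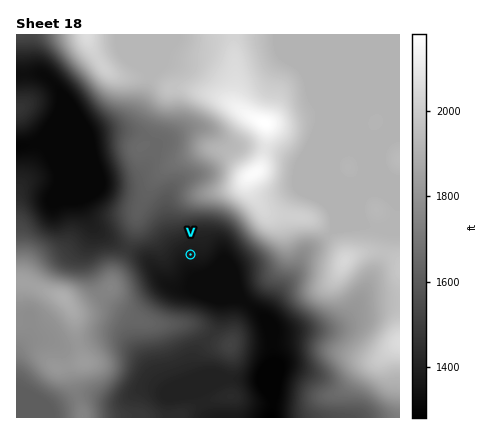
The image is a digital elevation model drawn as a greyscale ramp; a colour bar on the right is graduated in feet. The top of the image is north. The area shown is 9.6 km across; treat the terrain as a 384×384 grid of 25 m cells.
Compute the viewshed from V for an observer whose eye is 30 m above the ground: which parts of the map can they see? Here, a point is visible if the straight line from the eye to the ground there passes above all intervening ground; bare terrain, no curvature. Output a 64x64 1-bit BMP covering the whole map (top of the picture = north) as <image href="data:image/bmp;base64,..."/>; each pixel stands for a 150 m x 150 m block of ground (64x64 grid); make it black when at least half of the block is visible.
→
<image width="64" height="64" href="data:image/bmp;base64,Qk0+AgAAAAAAAD4AAAAoAAAAQAAAAEAAAAABAAEAAAAAAAACAAATCwAAEwsAAAIAAAAAAAAA////AAAAAAAAAAAAAAGAAAAAAAAAA4AAAAAAAAADwAAAAAAAAAPwAAAAAAAAA/wAAAAAAAAD/gAAAAAAAAP+AAAAAAAAB/8AAAAAAAAH/8AABgAAAAf/8AAOAAAAD//4ABwAAAAf//wAHAAAcB///gAYAAB4P///ABgAAHw///8AGAAB/H//gAAQA/////wAAAAP////8AAAAB/////AAAAAP///j8AAAAB///+P4AAAAH///8fgAAAA////w/AAOAD////h+AA4AP////D4AHgA////+HwAfAD////4HAA+AH////gEAD4AH///8AAAPAAf///wAABwAA///+AAAEAAD///wAAAAAAP//+AAAAAAAf//4AAAAAAB///AAAAAAAD//4AAAAAAAOP/AAAAAAAAYB8AAAAAAABgAAAAAAAAACAAAAAAAAAAAAAAAAAAAAAAAAAAAAAAAAAAAAAAAAAAAAAAAAAAAAAAAAAAAAAAAAAAAAAAAAAAAAAAAAAAAAAAAAAAAAAAAAAAAAAAAAAAAAAAAAAAAAAAAAAAAAAAAAAAAAAAAAAAAAAAAAAAAAAAAAAAAAAAPgAAAAAAAAD+AAAAAAAAAPAAAAAAAAABgAAAAAAAAAAAAAAAAAAAAAAAAAAAAAAEAAAAAAAAAAAAAAAAAAAAAAAAAAAAAAAAAAAAAAAAA=="/>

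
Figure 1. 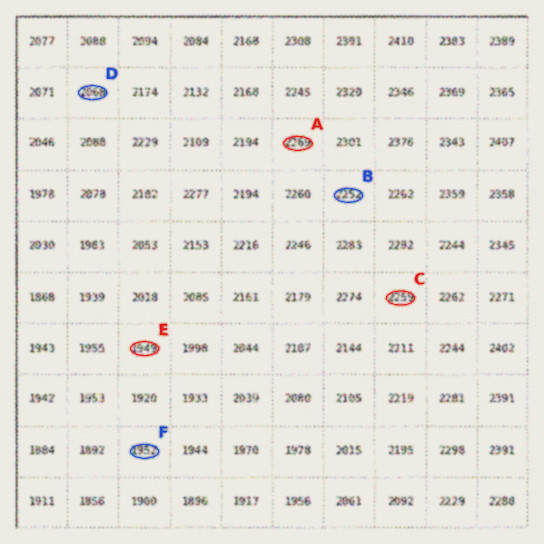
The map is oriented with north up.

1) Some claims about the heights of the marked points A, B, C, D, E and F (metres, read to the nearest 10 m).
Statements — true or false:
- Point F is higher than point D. false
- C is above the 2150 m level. true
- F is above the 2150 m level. false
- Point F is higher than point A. false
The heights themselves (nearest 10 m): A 2270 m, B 2250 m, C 2260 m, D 2070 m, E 1950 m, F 1950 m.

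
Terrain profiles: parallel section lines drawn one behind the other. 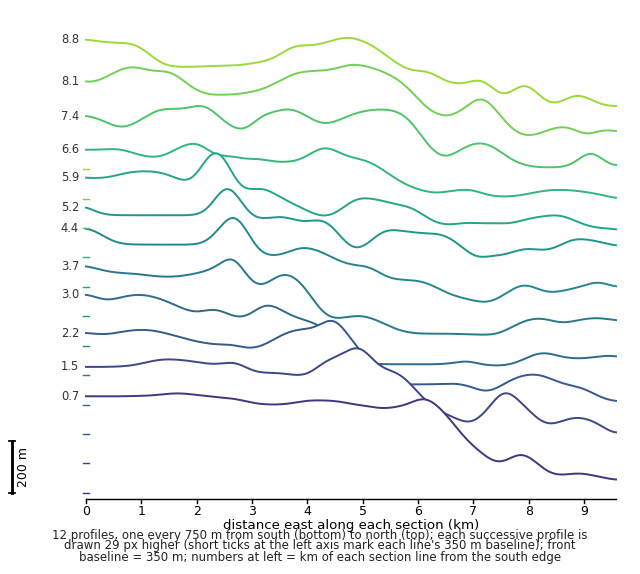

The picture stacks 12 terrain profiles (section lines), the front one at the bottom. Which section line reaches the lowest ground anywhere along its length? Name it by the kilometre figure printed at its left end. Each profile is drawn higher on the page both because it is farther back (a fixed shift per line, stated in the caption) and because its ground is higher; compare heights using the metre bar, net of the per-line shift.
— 0.7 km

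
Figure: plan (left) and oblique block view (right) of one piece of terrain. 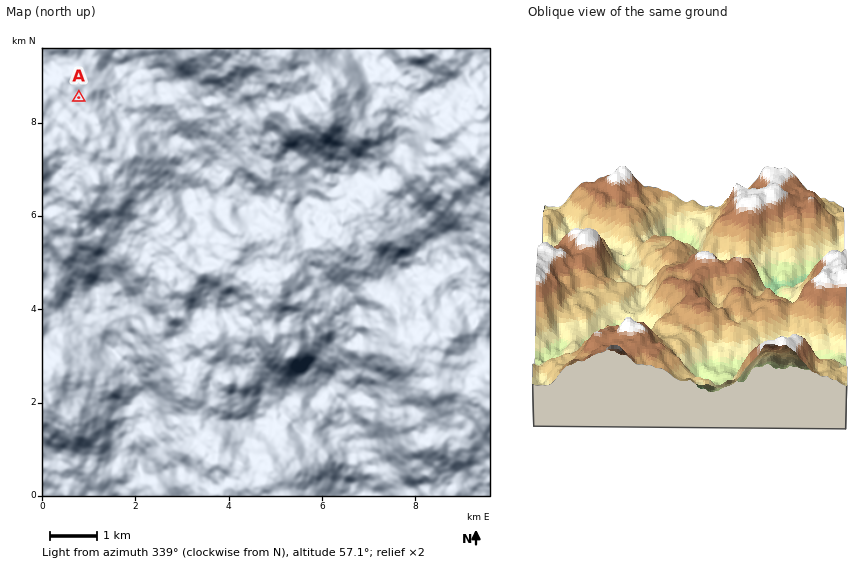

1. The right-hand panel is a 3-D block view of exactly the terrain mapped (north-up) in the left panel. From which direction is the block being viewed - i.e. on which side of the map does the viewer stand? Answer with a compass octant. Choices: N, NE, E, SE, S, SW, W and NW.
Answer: W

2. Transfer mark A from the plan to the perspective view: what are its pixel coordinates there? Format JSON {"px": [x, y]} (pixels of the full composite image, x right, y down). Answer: {"px": [568, 359]}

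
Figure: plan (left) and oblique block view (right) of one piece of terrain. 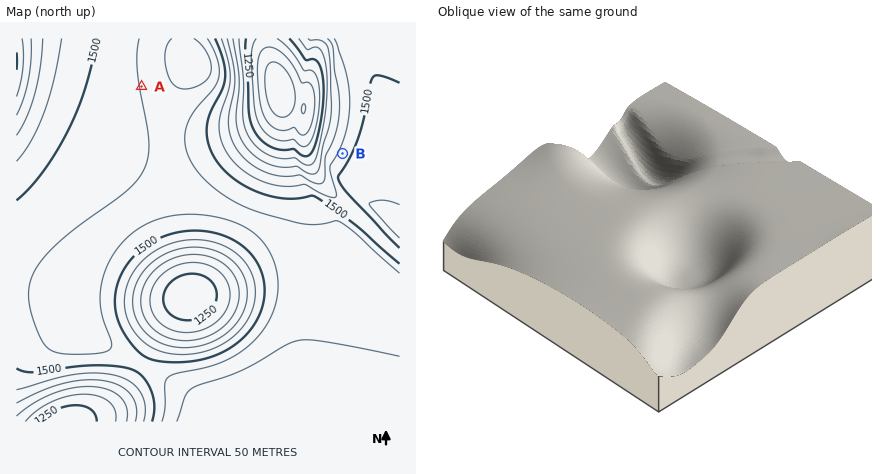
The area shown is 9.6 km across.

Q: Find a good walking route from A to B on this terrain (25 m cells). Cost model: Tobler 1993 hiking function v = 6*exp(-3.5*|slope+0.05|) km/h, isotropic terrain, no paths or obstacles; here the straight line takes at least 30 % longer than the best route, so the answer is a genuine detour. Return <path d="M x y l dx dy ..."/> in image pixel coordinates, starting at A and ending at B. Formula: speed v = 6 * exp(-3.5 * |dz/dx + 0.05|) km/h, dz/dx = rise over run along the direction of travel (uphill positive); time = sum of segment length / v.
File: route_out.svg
<path d="M142 86l32 34 8 4 30 30 44 22 38 0 4-2 2 0 10 4 6 0 4-2 2-2 6-10 2-2 10-6 2-2"/>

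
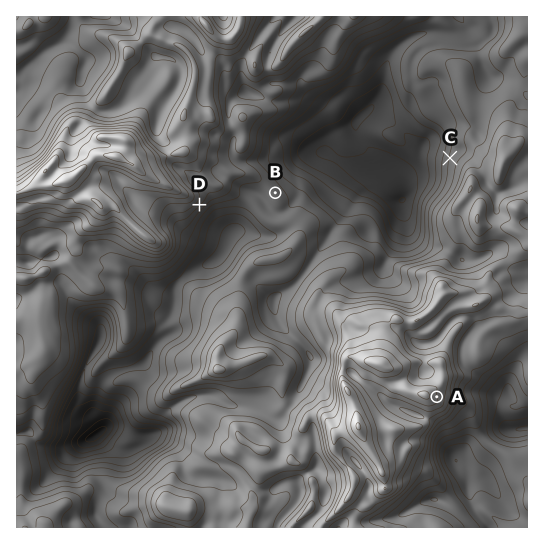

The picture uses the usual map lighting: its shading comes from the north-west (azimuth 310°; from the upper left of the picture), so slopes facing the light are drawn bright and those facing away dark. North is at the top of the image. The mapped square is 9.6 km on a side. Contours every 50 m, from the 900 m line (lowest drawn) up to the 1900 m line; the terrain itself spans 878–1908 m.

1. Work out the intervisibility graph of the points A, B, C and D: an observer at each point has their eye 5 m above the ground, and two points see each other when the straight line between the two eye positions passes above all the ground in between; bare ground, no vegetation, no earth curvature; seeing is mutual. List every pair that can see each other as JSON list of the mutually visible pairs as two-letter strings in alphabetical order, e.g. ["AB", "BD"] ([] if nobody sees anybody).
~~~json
["BC", "BD", "CD"]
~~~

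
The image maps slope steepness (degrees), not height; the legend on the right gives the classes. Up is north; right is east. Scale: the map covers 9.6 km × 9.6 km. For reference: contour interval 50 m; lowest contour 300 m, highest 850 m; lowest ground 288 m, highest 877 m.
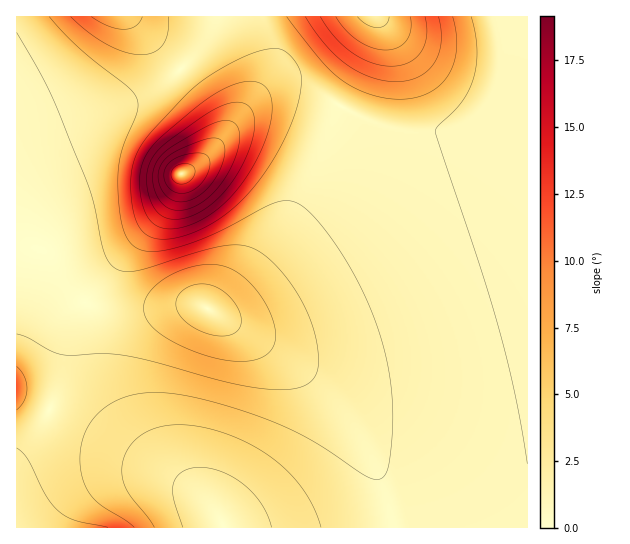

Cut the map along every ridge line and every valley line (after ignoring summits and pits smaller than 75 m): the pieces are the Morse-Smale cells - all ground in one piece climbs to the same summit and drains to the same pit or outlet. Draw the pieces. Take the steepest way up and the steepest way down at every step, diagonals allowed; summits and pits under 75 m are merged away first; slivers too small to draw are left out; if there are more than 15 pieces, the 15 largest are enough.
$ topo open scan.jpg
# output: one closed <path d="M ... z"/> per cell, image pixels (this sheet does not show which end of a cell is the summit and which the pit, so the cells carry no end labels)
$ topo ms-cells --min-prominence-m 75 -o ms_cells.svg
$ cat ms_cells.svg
<path d="M181 69l-20 16-26 14-68 21-51 26 0 311 27-34 16-38 8-54 6-22-1-12-10-18 17 20 8 5 14 4 38 3 36-6 30 2 52 32 44 30 34 33 29 41 17 38 10 32 2 15 134 0 1-418-77 21-30 2-22-2-26-8-64-32-26-2-10 3-19 11-47 53 12-18-2-20-14-24z"/><path d="M66 284l7 17 0 8-5 16-5 41-7 28-13 29-27 35 1 70 375-1-1-14-10-32-21-44-25-35-25-25-25-20-80-50-30-2-36 6-30-2-24-6z"/><path d="M527 16l-312 0-11 26-23 28 26 29 10 19 2 20-4 9 39-44 19-11 10-3 19 0 15 4 46 26 26 9 32 5 22-1 85-23z"/><path d="M129 16l-113 1 1 128 50-25 68-21 26-14 19-15-5-8z"/><path d="M214 16l-85 1 52 52 23-27 8-15z"/>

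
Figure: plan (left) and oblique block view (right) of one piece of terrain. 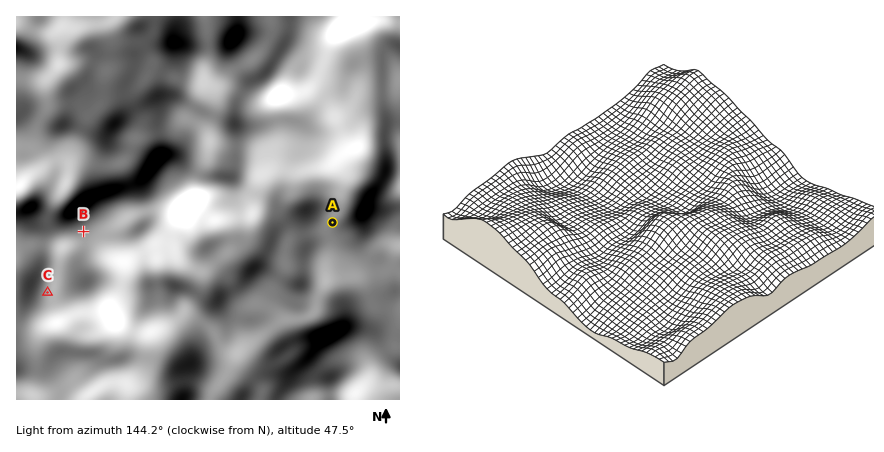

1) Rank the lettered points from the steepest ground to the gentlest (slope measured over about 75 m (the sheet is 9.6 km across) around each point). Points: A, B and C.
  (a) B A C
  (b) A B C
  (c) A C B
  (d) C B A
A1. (b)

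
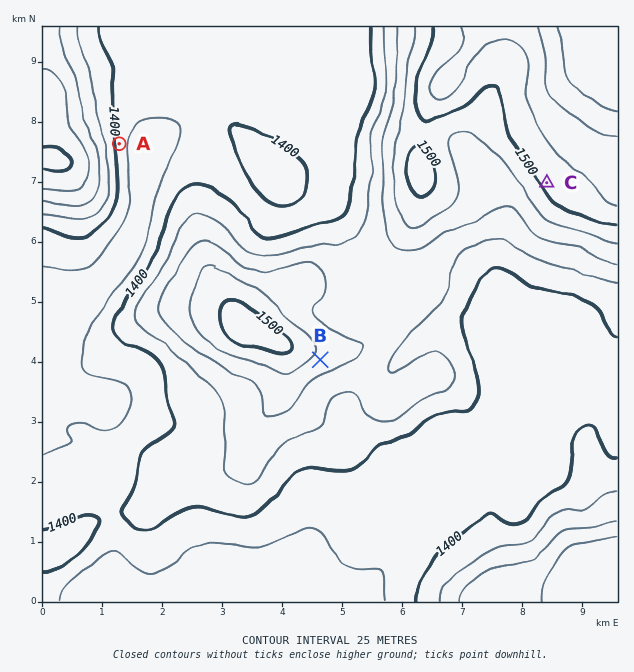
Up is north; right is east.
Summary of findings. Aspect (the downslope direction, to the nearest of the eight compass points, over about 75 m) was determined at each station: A E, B SE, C SW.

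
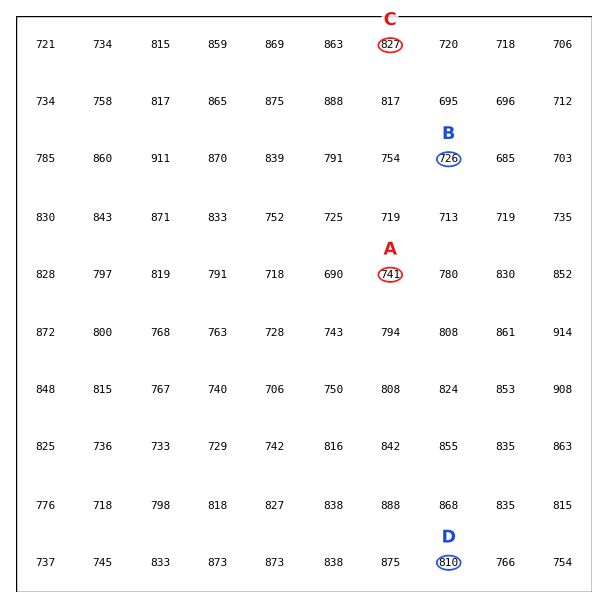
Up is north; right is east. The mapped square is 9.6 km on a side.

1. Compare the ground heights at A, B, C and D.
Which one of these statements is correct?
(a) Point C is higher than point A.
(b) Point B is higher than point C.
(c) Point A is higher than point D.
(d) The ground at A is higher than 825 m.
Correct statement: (a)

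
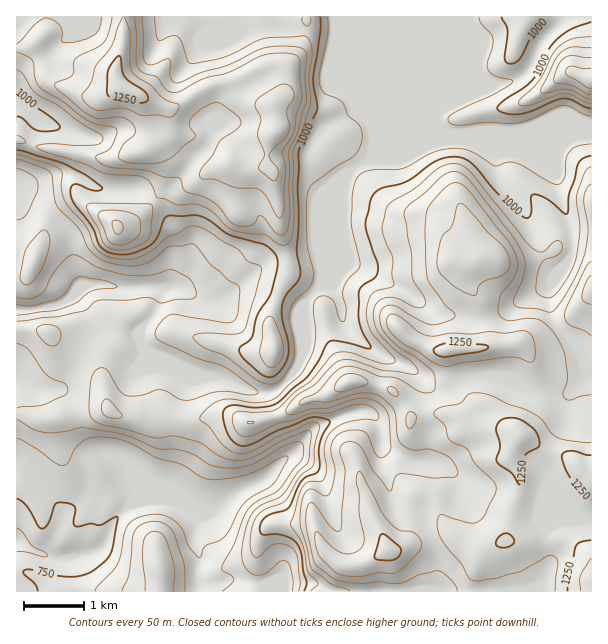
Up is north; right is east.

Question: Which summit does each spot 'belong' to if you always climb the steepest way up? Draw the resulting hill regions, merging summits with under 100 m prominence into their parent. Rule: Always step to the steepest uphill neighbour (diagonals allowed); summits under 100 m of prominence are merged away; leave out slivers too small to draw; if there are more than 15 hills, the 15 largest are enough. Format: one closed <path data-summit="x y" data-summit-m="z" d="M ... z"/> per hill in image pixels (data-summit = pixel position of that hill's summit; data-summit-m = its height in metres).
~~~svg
<path data-summit="591 582" data-summit-m="1321" d="M591 134l-18 2-22 9-74 0-10-5-29 0-49 20-18-2-17 10-11 12-25 63 4 21 0 20-15 15-7 15-2 10 4 17 0 15-12 21-11 11-9 4-15 0-33-13-33-6-18-7-9-8-16-8-7-11 0-7 13-17 8-15 3-12-7-2-37 2-11-4-19 0-8 4-7-18-2-30-5-10-17-18-27-13-6-9-1 350 19 12 16 6 23 0 13-4 11-4 5-5 12-26 16-15 19-5 14 0 19 6 17 11-4 17 0 13 3 6-1 29 2 11 391 0z"/><path data-summit="122 89" data-summit-m="1273" d="M369 16l-353 1 0 166 14 1 26-9 15 0 28 13 35 0 18 11 11 11 15 23 3 9 0 10-6 12-5 18-3 6-4 0-3 12-8 15-13 17 0 7 5 9 6 6 39 19 33 6 33 13 20-1 21-22 6-13 0-15-4-17 2-10 7-15 15-15 0-20-4-16 2-14 24-57 10-9 15-8 5-11 0-15-4-11z"/><path data-summit="591 80" data-summit-m="1228" d="M591 16l-220 0-1 107 4 11 0 15-2 9 17 2 49-20 29 0 10 5 74 0 22-9 18-2z"/><path data-summit="159 566" data-summit-m="949" d="M164 499l-14 0-19 5-16 15-12 26-5 5-11 4-13 4-23 0-16-6-18-11-1 50 182 1 1-40-3-6 0-13 4-17-17-11z"/><path data-summit="117 227" data-summit-m="1156" d="M71 175l-15 0-26 9-13 0-1 5 7 10 27 13 17 18 5 10 2 30 6 17 9-3 19 0 11 4 48 0 3-6 5-18 6-12 0-10-5-12-13-20-11-11-14-9-39-2z"/>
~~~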